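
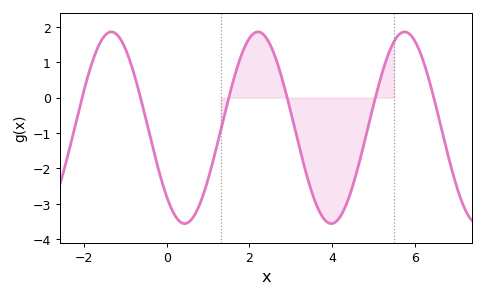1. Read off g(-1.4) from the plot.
1.8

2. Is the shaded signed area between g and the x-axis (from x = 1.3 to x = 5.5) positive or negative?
negative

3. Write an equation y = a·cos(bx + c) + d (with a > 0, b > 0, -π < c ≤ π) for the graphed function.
y = 2.71cos(1.8x + 2.4) - 0.85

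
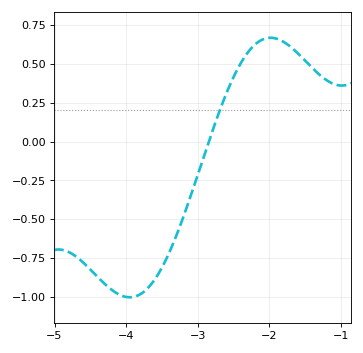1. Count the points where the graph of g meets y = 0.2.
1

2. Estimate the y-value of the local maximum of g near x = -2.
0.668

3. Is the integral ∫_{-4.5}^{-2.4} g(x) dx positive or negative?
negative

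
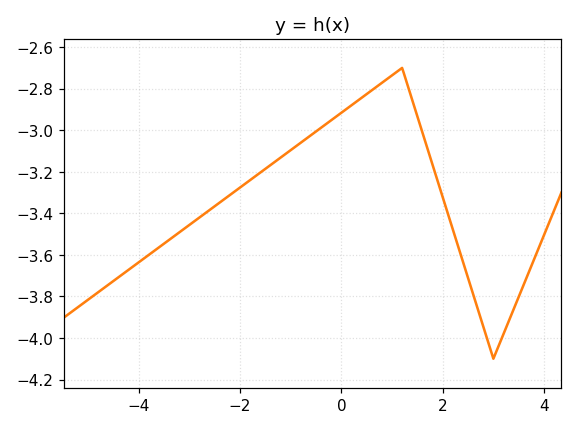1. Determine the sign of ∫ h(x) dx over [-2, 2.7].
negative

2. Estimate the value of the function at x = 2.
-3.32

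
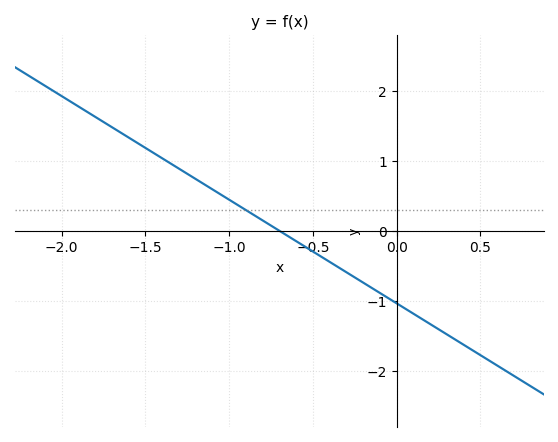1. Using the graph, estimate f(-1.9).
1.78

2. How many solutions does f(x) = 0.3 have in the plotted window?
1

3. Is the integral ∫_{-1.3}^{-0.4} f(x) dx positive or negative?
positive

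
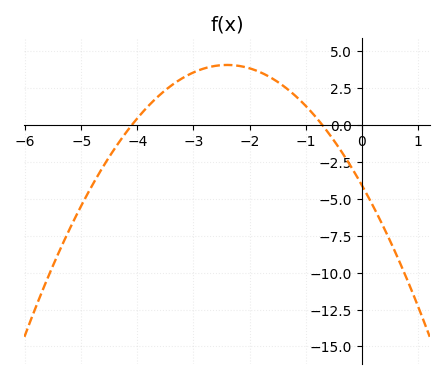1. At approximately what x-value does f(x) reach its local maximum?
-2.4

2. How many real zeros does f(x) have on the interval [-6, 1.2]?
2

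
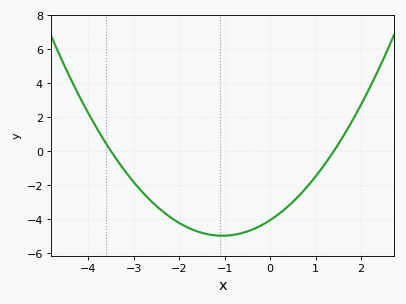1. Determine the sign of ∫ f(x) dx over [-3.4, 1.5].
negative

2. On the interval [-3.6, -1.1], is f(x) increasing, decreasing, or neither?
decreasing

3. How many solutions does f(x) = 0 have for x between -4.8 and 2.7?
2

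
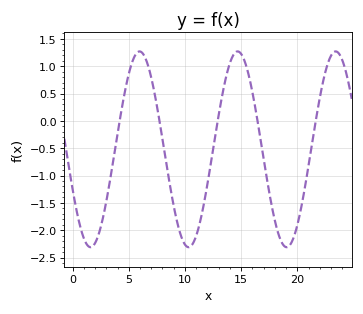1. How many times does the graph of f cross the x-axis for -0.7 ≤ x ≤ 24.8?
5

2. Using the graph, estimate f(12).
-1.16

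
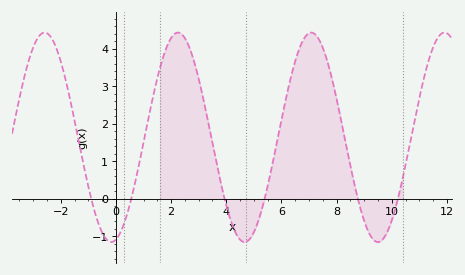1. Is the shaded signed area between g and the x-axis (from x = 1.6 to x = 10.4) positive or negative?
positive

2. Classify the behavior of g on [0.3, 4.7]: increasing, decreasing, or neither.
neither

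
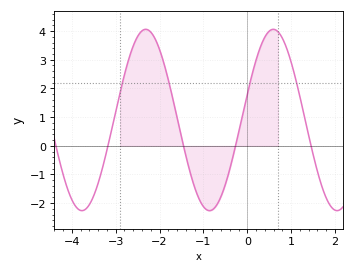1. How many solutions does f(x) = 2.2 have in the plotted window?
4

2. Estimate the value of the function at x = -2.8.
2.5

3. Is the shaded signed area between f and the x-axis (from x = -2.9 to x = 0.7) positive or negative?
positive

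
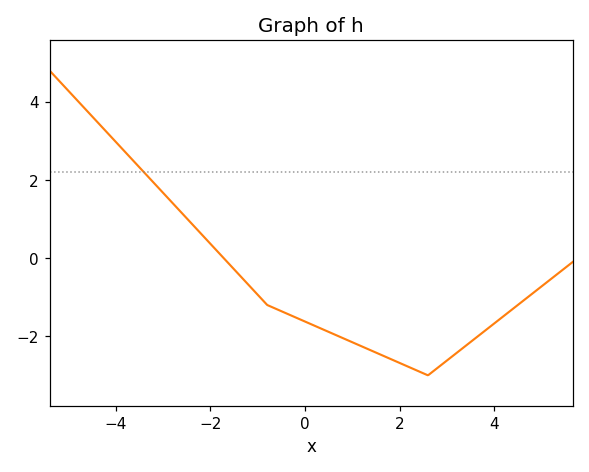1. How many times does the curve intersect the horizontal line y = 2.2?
1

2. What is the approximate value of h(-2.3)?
0.755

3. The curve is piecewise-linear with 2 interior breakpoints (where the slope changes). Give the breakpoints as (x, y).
(-0.8, -1.2); (2.6, -3)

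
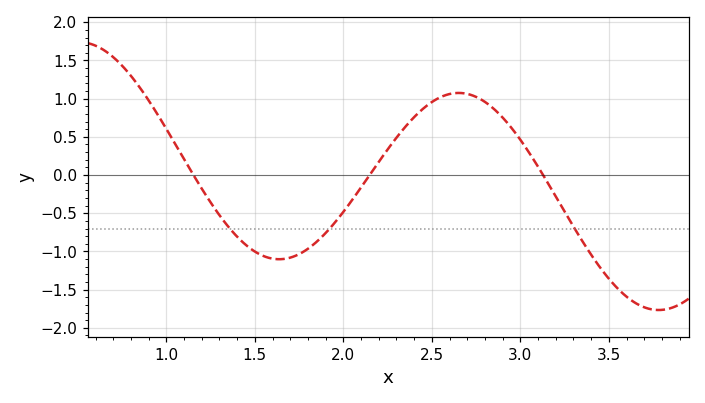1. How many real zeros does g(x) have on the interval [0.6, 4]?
3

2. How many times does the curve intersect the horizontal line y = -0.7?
3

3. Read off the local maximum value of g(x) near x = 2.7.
1.05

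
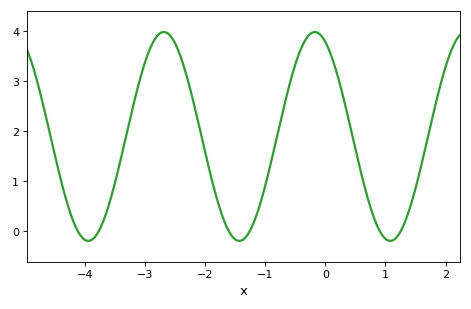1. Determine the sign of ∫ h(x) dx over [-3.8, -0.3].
positive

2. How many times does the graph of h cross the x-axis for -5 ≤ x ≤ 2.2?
6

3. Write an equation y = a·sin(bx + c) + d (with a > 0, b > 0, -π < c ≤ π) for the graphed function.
y = 2.09sin(2.5x + 2.01) + 1.89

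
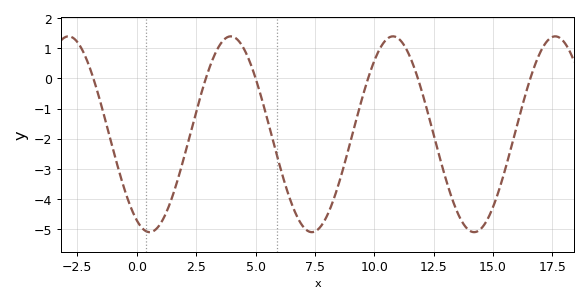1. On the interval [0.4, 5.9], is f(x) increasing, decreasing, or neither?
neither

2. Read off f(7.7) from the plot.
-4.9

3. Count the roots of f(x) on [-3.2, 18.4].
6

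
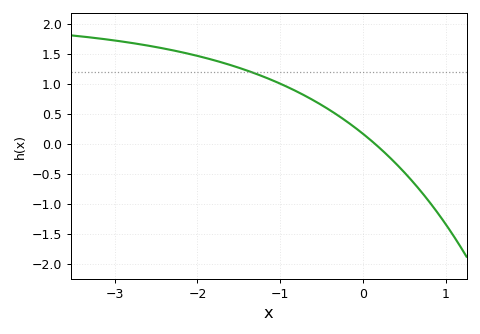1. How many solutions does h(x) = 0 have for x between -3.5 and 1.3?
1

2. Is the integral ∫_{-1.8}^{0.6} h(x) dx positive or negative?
positive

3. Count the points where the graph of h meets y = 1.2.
1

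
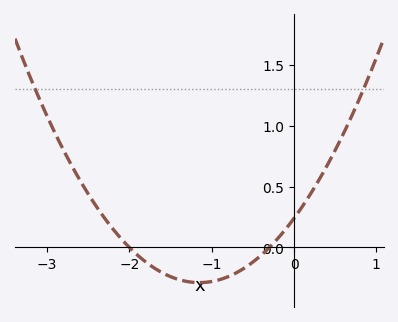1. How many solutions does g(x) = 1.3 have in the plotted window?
2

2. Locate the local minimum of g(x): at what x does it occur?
-1.15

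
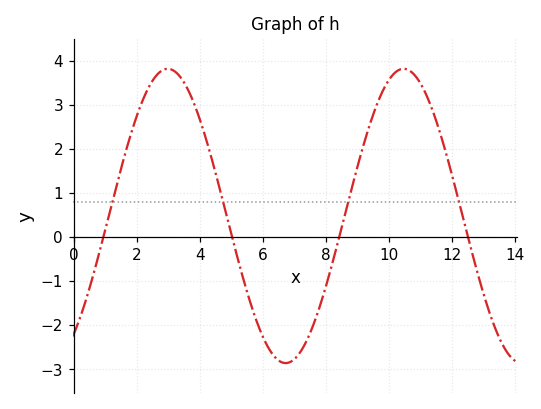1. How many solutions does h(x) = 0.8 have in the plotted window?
4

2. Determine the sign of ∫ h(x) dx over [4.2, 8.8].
negative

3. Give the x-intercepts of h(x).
1, 5, 8.4, 12.4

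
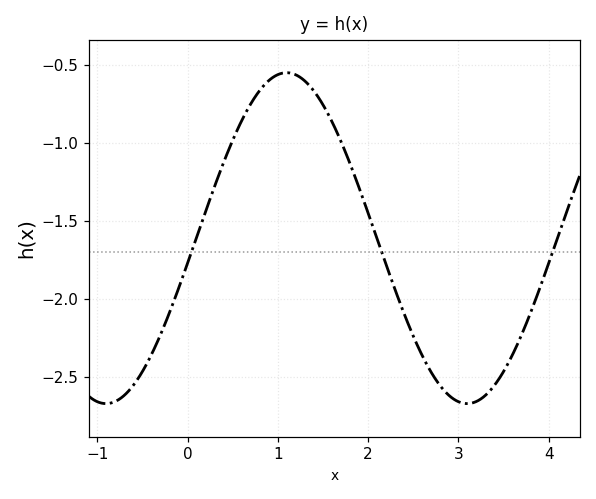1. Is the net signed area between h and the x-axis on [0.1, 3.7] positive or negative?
negative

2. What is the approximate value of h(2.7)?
-2.45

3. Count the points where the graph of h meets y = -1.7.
3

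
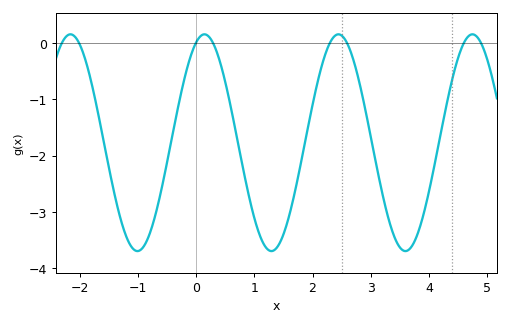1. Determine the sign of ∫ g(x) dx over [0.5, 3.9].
negative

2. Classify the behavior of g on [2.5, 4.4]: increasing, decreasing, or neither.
neither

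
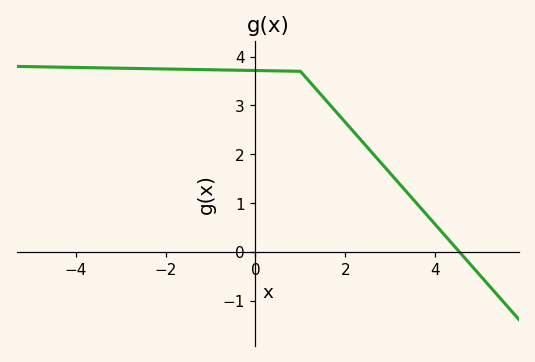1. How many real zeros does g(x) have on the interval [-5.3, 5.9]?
1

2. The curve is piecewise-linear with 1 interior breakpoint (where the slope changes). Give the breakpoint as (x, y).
(1, 3.7)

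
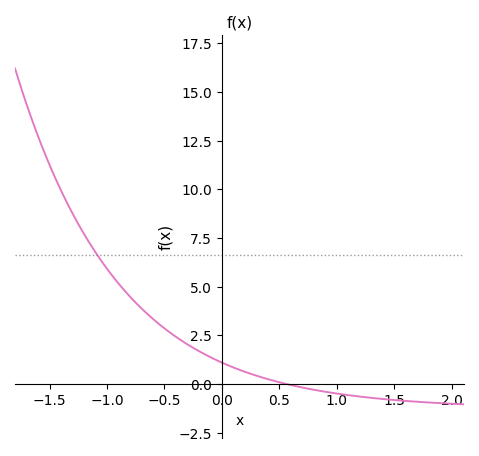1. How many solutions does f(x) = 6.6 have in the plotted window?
1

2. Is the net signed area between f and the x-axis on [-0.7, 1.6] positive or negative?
positive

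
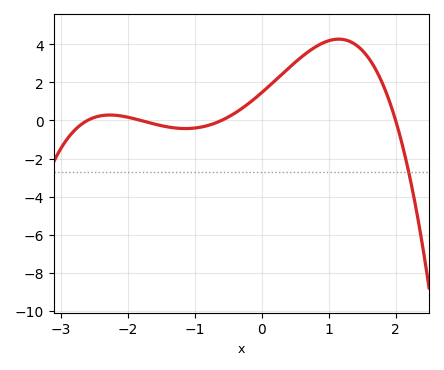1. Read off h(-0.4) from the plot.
0.384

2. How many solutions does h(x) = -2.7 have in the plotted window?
1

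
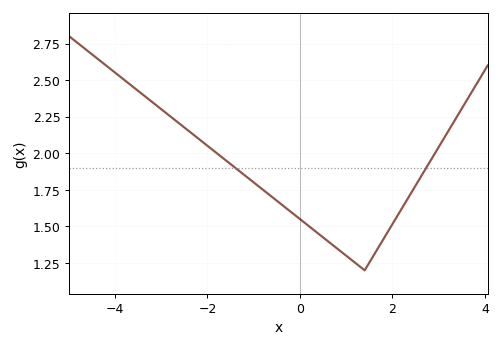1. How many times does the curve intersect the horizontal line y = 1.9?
2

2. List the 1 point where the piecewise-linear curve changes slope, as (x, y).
(1.4, 1.2)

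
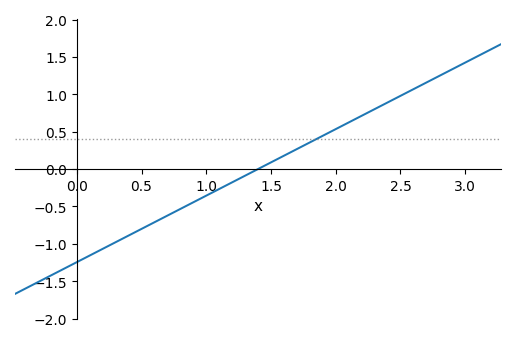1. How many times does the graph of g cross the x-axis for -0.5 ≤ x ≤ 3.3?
1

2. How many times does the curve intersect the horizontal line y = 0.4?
1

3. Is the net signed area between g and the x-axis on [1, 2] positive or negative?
positive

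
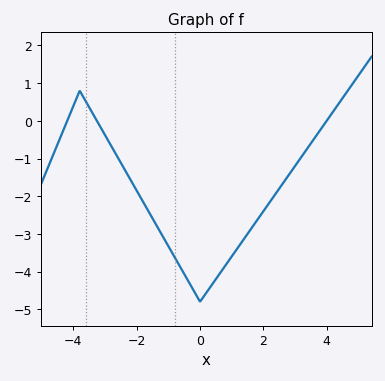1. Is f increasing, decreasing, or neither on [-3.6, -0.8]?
decreasing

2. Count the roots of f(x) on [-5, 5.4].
3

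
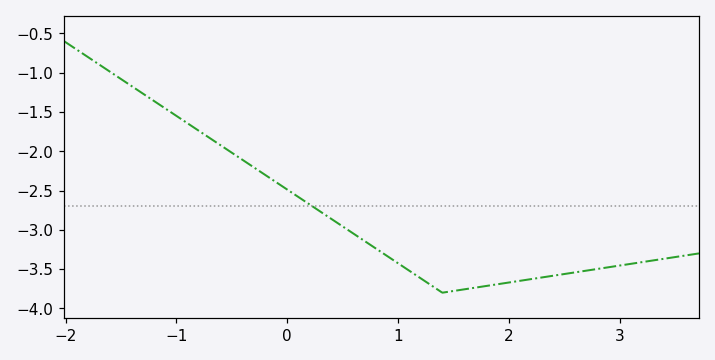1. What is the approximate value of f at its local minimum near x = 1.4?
-3.8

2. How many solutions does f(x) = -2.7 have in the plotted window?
1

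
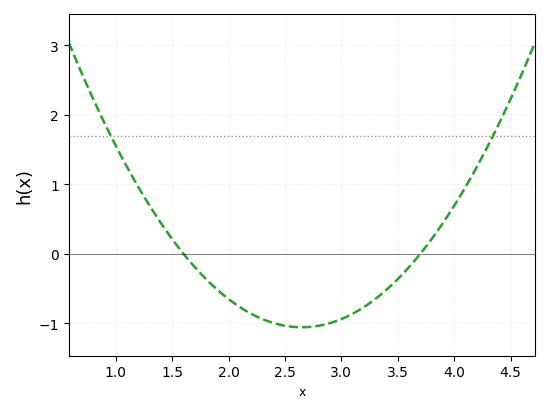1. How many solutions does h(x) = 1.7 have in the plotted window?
2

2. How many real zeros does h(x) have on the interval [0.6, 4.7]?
2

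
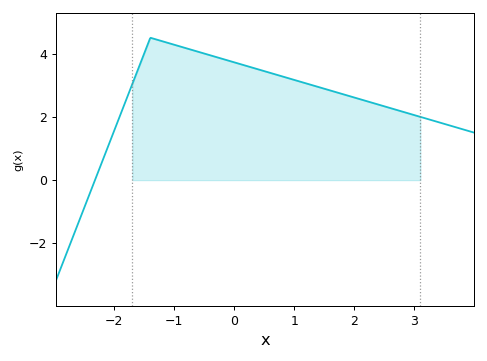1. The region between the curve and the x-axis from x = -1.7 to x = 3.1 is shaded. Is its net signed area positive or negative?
positive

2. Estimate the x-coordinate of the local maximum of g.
-1.4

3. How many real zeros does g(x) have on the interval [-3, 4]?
1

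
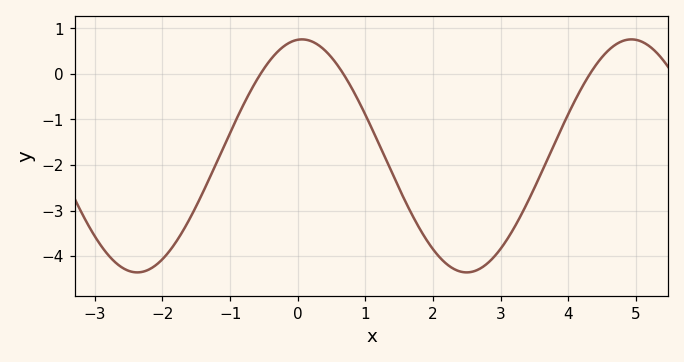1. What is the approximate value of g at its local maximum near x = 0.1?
0.76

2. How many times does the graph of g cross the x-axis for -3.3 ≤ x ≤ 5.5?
3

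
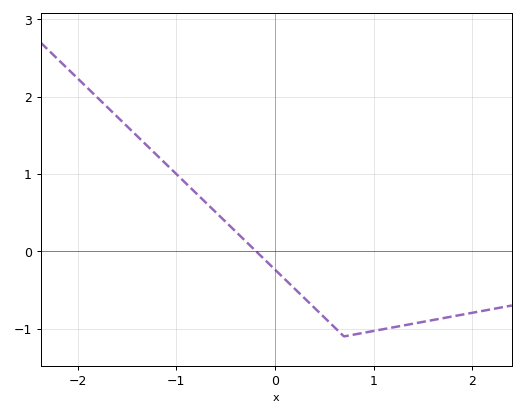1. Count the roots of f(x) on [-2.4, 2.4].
1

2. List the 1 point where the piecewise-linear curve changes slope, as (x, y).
(0.7, -1.1)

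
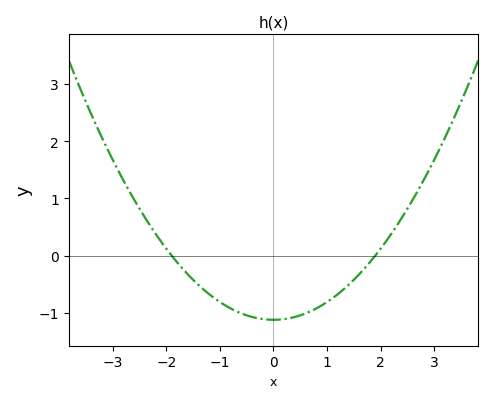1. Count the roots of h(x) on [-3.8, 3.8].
2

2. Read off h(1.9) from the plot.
0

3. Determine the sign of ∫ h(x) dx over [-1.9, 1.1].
negative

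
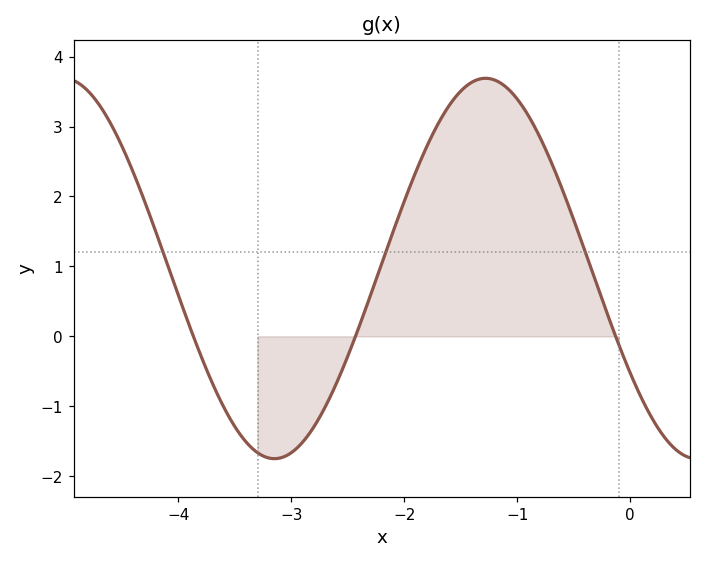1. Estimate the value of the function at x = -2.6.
-0.7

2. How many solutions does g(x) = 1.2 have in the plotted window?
3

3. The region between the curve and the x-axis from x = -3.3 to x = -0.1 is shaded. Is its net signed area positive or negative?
positive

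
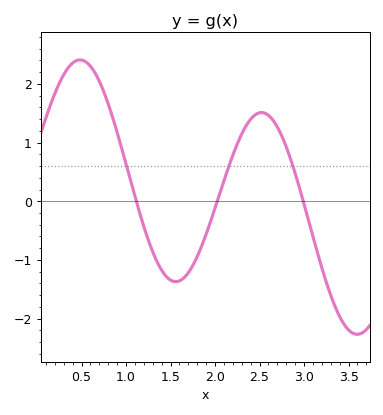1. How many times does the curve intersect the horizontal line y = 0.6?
3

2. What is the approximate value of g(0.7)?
2.04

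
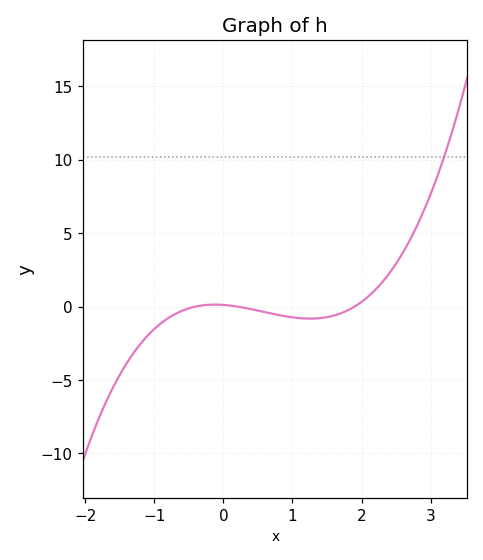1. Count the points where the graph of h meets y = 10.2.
1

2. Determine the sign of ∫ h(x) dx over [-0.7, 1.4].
negative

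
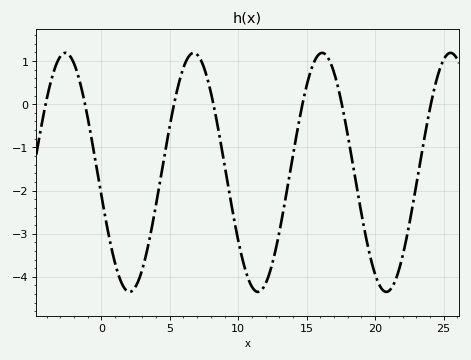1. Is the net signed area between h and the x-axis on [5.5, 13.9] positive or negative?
negative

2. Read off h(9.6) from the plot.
-2.5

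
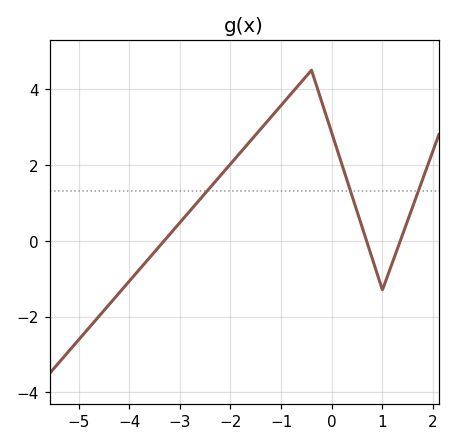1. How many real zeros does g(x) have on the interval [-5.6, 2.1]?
3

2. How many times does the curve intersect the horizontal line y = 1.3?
3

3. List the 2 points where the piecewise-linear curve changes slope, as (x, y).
(-0.4, 4.5); (1, -1.3)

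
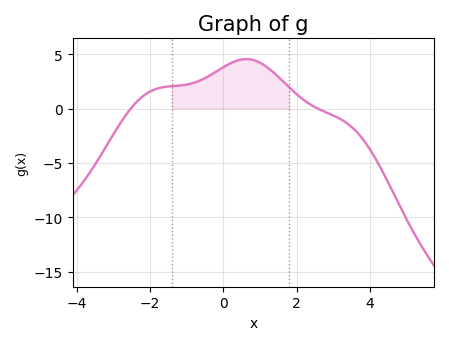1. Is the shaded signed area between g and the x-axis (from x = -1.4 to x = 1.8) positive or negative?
positive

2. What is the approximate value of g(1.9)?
1.5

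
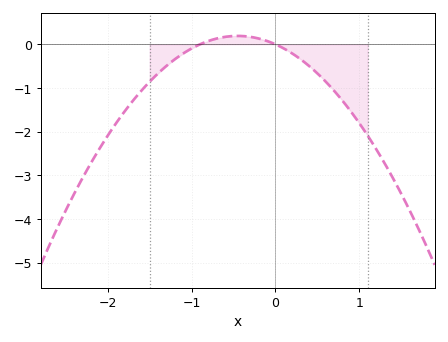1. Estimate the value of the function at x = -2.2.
-2.7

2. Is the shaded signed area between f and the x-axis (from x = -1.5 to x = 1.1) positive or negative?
negative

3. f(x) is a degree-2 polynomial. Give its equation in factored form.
y = -0.95(x + 0.9)(x - 0)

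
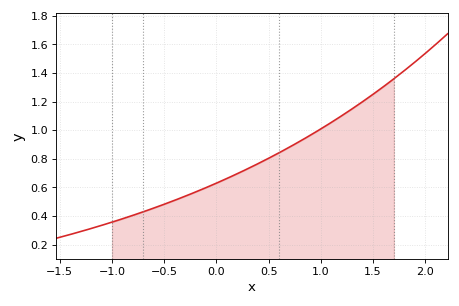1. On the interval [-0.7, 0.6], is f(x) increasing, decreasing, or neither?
increasing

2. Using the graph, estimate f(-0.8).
0.4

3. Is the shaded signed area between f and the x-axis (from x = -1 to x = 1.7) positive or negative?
positive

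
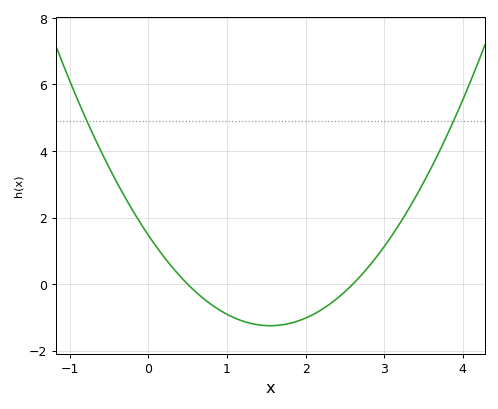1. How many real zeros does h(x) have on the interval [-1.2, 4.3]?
2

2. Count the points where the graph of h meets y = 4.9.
2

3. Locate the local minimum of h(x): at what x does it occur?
1.6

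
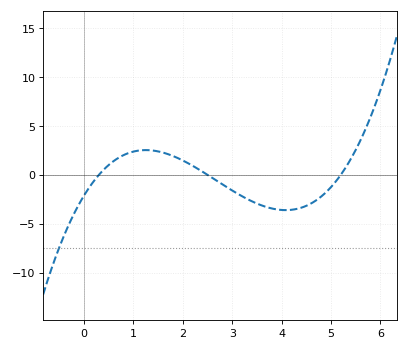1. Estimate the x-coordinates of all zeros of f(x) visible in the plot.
0.3, 2.5, 5.2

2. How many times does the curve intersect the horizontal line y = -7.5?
1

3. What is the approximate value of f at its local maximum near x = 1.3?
2.53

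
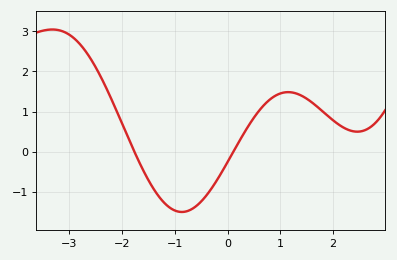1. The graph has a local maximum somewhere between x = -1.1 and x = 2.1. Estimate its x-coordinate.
1.1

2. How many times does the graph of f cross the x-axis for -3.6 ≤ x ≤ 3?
2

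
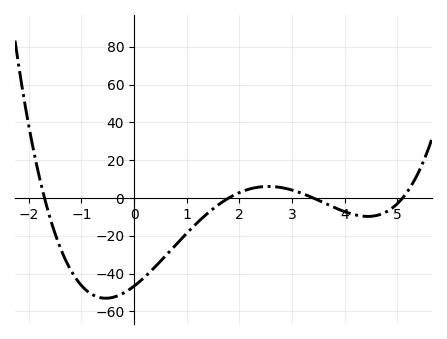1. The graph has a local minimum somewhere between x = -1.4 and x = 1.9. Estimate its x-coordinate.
-0.537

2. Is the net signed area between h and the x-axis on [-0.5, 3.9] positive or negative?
negative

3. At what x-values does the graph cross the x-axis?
-1.7, 1.8, 3.4, 5.1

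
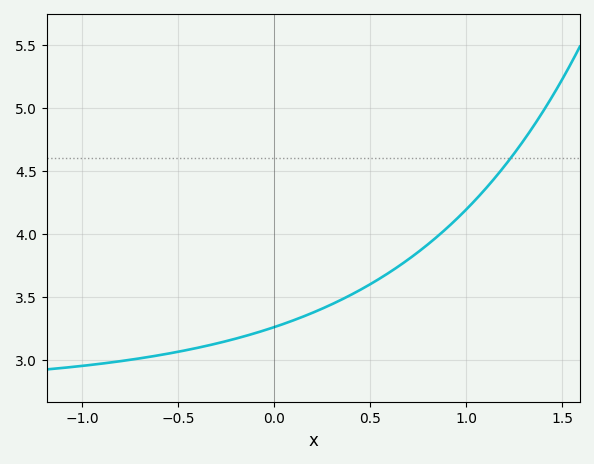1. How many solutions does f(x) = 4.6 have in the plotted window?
1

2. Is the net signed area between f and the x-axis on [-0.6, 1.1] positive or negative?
positive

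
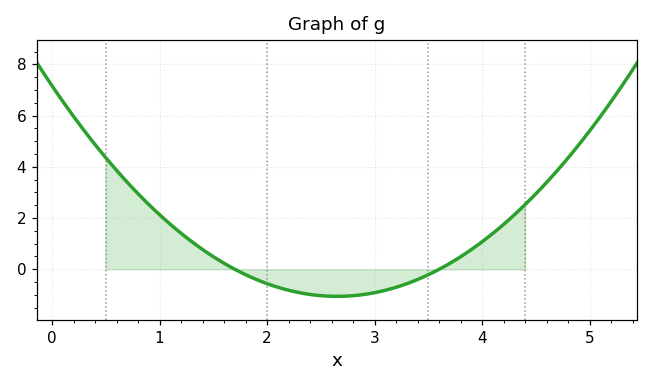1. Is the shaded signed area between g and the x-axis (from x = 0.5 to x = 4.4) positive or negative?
positive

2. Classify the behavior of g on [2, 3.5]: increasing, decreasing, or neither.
neither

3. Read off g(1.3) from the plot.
1.08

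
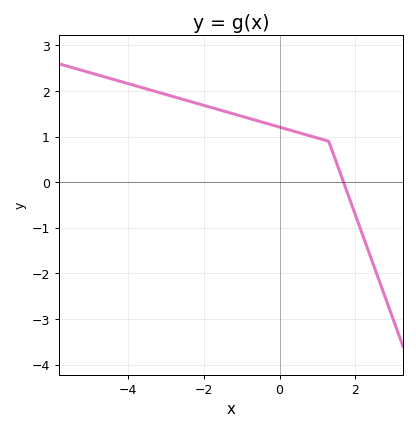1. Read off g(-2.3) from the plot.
1.8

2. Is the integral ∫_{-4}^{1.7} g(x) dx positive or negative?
positive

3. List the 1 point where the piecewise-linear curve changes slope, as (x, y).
(1.3, 0.9)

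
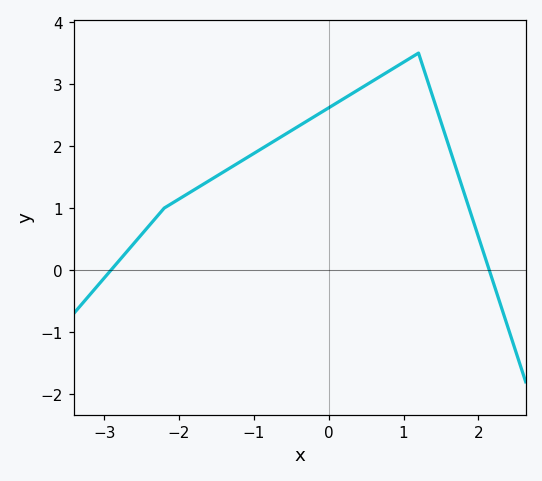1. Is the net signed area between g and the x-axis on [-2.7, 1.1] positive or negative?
positive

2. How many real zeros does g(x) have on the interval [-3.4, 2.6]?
2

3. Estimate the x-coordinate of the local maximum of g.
1.2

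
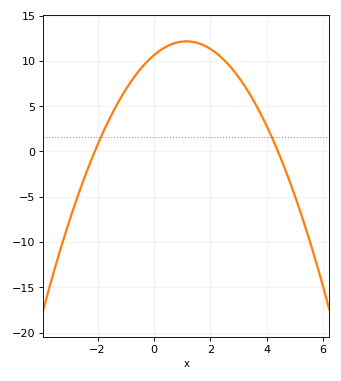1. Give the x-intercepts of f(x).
-2, 4.4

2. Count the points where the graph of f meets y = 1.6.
2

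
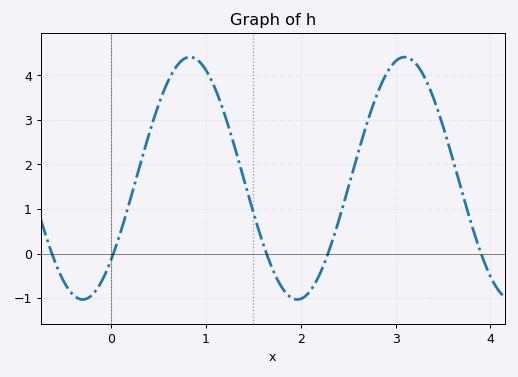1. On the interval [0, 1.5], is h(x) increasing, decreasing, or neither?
neither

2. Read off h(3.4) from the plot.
3.49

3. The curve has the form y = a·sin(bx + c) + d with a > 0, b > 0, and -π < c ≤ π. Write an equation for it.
y = 2.72sin(2.78x - 0.75) + 1.69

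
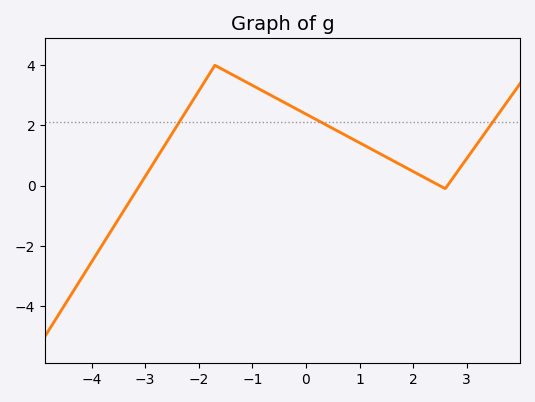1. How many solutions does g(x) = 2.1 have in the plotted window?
3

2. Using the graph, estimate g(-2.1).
2.8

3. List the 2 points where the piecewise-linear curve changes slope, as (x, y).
(-1.7, 4); (2.6, -0.1)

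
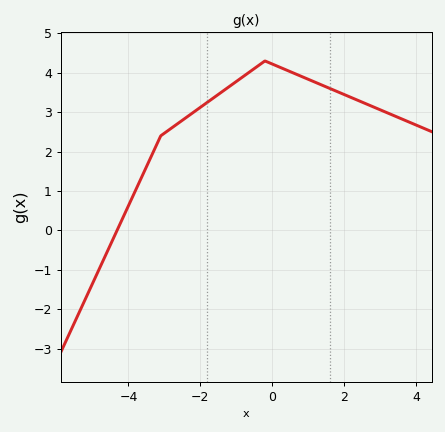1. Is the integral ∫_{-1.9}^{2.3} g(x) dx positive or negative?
positive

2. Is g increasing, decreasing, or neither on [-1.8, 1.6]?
neither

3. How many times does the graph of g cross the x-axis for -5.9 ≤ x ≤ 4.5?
1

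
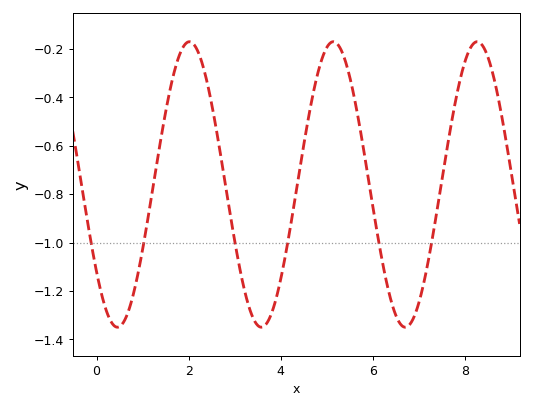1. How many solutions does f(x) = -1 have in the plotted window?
6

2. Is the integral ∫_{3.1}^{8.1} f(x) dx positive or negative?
negative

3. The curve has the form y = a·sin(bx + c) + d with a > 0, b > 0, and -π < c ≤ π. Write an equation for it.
y = 0.59sin(2x - 2.5) - 0.76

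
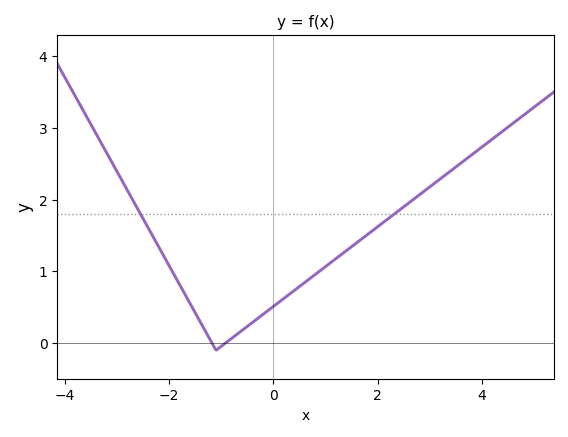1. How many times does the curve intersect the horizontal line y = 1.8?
2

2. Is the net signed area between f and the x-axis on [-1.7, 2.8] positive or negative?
positive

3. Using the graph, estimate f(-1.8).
0.8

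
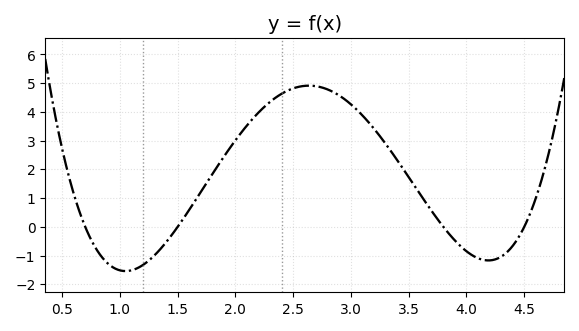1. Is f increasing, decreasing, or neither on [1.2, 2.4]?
increasing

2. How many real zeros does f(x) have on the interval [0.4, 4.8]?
4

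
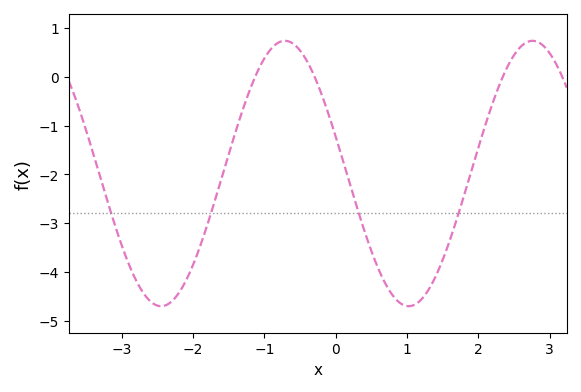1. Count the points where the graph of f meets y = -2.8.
4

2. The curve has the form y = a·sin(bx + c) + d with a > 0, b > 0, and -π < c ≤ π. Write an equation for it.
y = 2.72sin(1.8x + 2.9) - 1.98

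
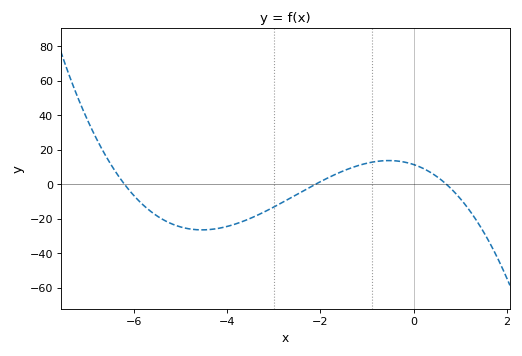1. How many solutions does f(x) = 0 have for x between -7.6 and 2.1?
3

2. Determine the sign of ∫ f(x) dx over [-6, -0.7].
negative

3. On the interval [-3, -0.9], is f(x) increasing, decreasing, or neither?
increasing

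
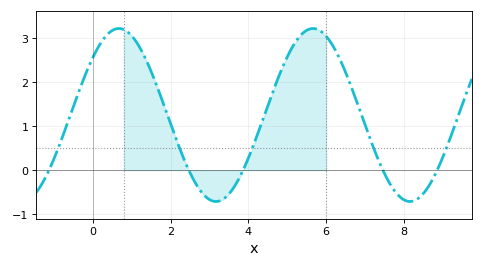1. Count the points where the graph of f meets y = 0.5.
5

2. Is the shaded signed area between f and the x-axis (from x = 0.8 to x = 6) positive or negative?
positive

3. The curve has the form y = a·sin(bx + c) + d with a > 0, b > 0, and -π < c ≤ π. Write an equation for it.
y = 1.96sin(1.26x + 0.722) + 1.25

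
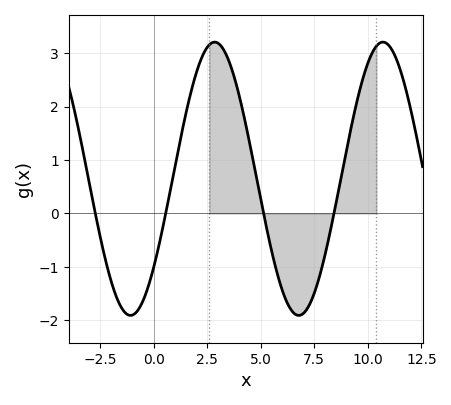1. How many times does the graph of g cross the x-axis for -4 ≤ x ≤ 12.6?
4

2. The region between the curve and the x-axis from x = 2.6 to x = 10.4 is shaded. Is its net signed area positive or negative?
positive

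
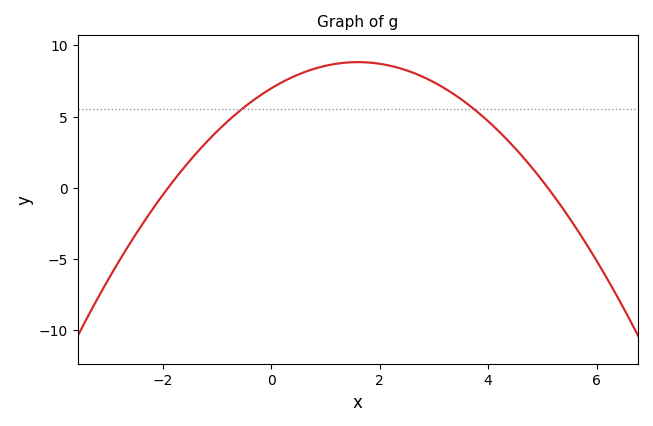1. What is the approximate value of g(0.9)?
8.47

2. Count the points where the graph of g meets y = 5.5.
2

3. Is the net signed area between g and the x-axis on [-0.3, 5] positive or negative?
positive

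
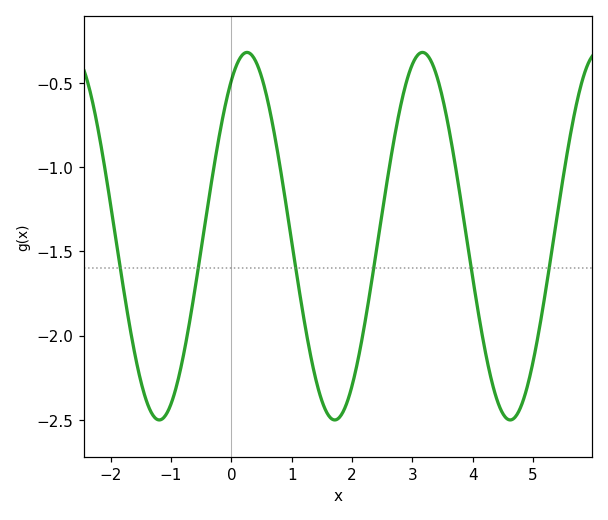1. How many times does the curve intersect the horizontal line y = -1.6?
6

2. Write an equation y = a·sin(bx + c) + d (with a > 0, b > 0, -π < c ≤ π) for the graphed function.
y = 1.09sin(2.2x + 1) - 1.41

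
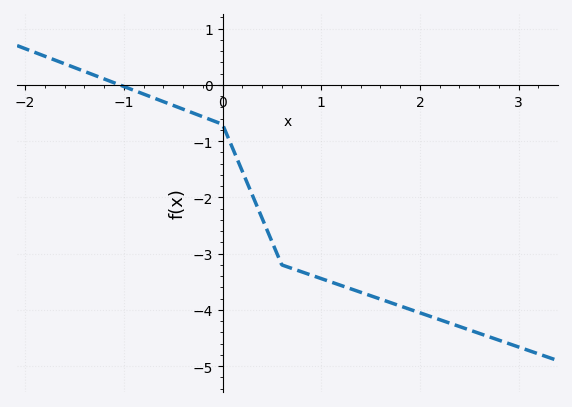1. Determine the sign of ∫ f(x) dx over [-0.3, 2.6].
negative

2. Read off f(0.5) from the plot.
-2.78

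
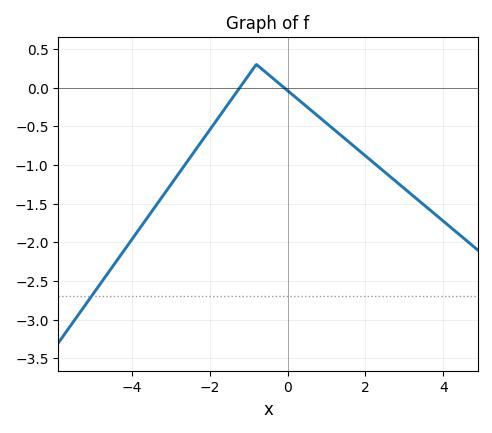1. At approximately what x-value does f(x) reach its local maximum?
-0.8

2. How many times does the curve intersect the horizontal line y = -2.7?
1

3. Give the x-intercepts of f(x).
-1.2, 0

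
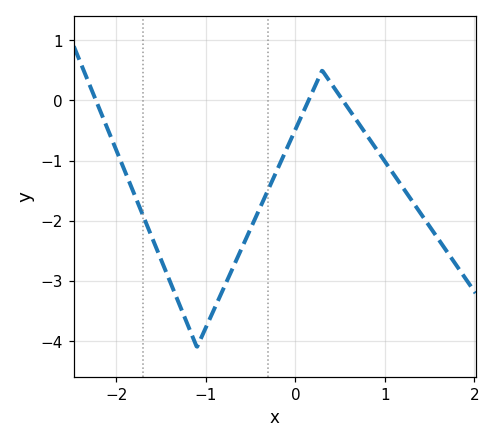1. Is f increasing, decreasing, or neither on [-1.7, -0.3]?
neither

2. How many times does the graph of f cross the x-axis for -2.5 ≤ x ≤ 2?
3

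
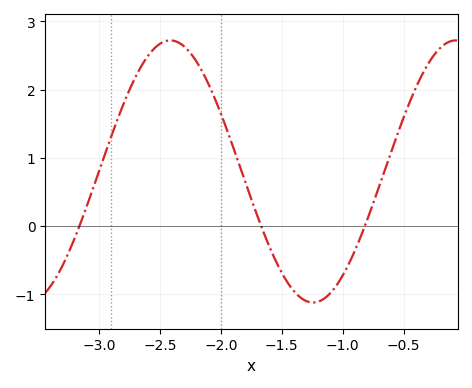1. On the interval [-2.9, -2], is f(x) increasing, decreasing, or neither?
neither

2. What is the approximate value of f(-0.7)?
0.6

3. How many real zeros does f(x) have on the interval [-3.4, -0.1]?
3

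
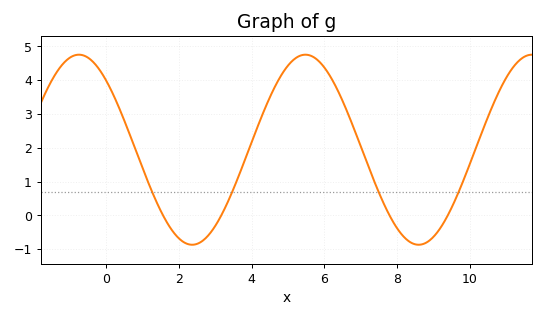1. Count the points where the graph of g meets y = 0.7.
4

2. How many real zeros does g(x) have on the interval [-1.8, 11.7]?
4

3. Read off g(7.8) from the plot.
0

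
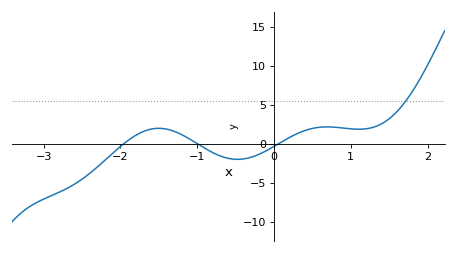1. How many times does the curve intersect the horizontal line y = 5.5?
1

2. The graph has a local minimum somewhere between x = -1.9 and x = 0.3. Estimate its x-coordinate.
-0.5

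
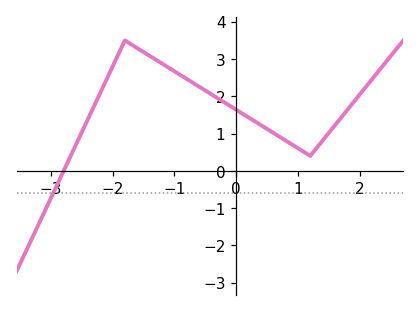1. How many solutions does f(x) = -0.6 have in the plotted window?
1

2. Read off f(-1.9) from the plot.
3.1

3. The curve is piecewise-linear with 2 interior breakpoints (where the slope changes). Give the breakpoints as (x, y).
(-1.8, 3.5); (1.2, 0.4)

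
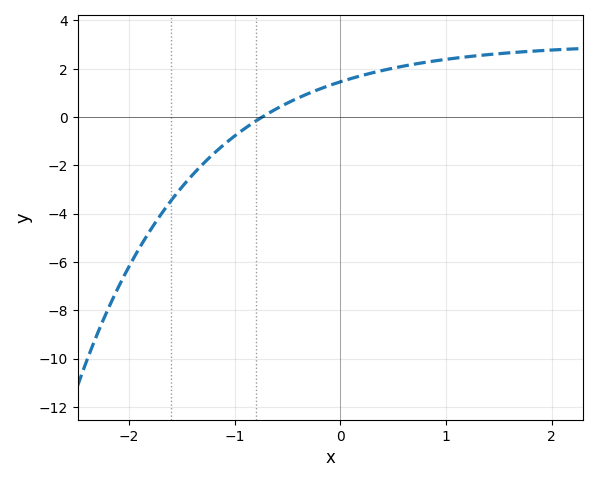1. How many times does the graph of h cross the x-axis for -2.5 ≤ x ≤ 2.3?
1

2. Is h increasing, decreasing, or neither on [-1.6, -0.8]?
increasing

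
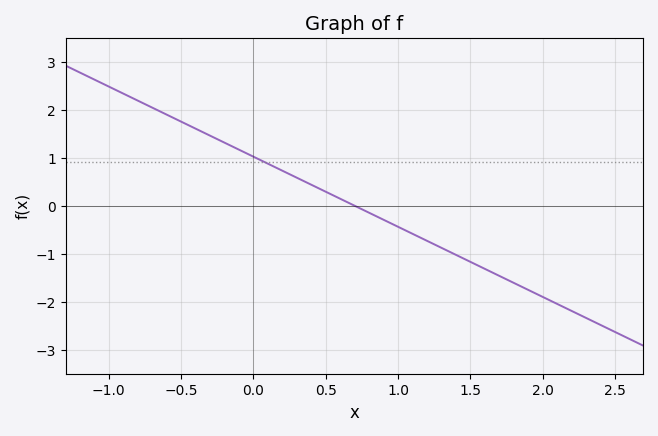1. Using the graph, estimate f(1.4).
-1.02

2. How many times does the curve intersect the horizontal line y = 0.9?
1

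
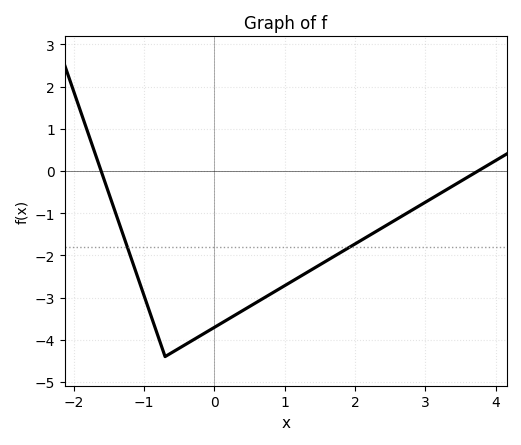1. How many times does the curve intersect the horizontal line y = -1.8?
2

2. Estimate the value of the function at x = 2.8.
-0.938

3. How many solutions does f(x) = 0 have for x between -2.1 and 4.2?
2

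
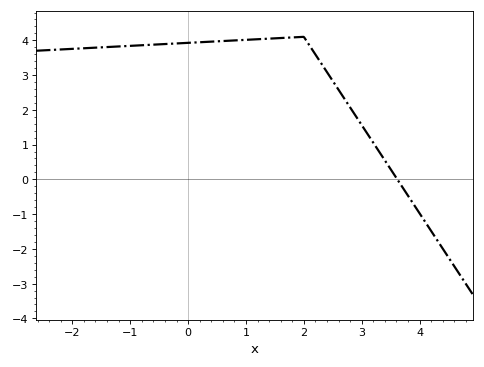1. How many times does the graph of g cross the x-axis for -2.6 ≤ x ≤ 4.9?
1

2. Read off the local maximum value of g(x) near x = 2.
4.1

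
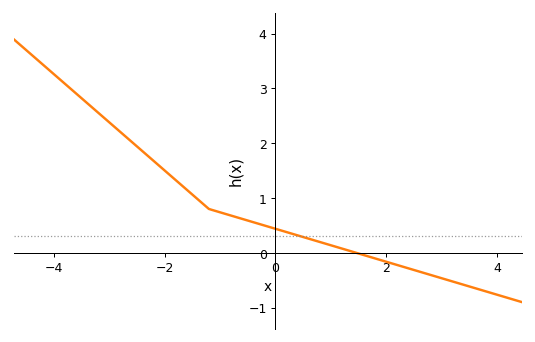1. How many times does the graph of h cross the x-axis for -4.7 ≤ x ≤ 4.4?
1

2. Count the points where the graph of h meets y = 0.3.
1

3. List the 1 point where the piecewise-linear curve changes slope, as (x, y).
(-1.2, 0.8)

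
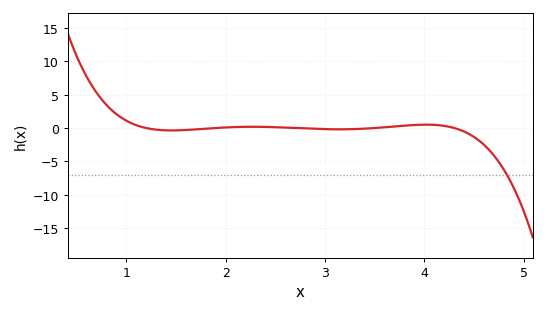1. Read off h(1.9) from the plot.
0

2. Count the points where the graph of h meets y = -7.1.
1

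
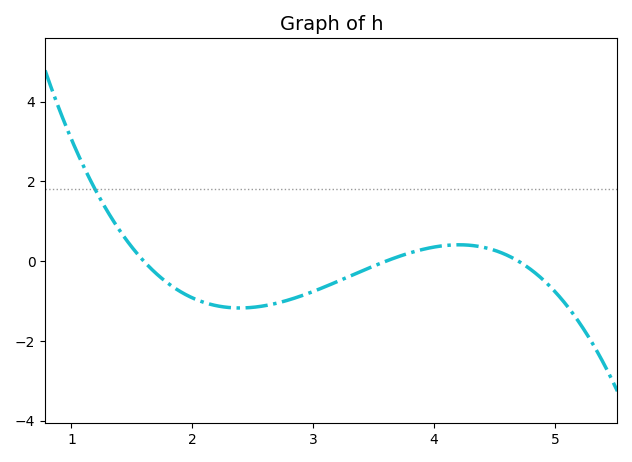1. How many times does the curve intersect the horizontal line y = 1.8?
1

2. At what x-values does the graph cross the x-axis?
1.6, 3.6, 4.7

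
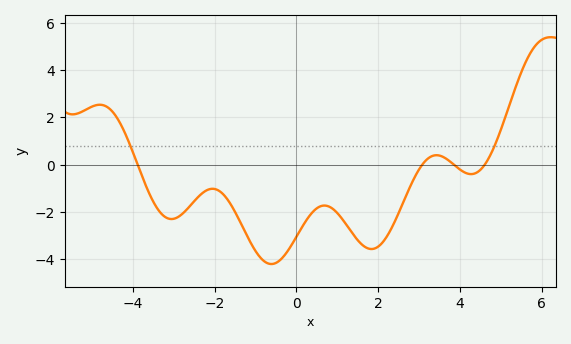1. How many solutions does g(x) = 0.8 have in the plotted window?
2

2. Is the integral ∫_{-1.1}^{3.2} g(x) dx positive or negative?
negative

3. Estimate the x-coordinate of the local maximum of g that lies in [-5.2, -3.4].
-4.81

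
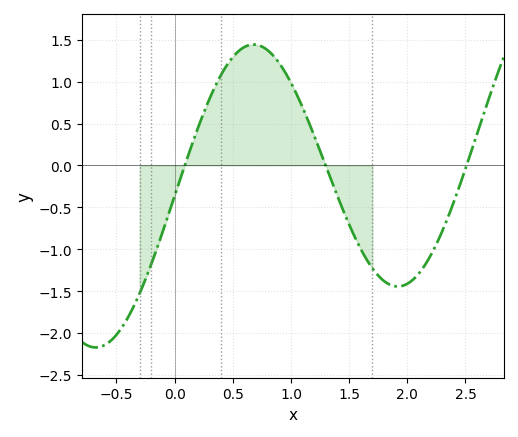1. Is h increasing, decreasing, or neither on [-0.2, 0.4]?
increasing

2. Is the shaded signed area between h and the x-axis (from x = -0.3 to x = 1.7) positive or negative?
positive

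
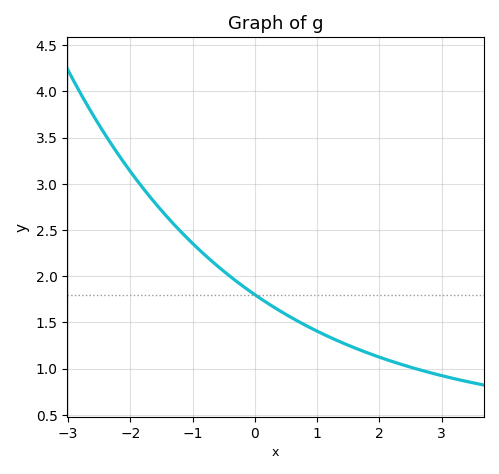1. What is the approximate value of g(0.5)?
1.59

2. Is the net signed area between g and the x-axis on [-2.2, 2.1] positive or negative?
positive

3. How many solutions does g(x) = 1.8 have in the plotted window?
1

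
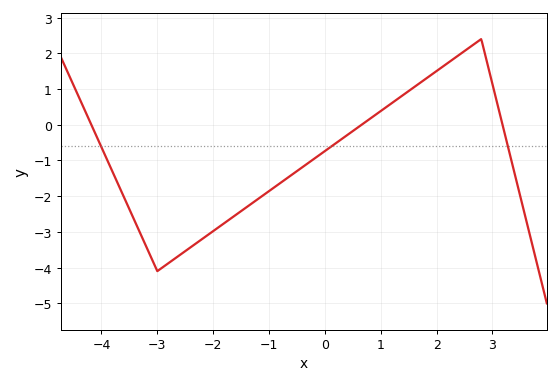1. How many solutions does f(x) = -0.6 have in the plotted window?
3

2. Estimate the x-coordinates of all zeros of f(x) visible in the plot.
-4.2, 0.6, 3.2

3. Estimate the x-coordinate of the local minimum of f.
-3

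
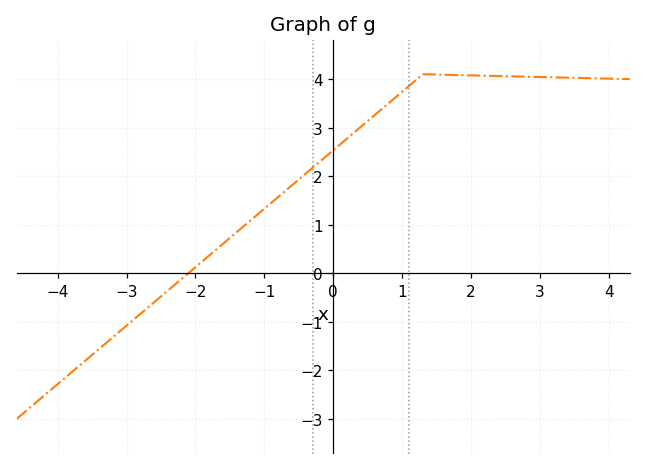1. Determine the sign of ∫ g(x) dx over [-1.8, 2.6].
positive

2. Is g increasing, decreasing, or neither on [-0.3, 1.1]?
increasing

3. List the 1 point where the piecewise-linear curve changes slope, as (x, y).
(1.3, 4.1)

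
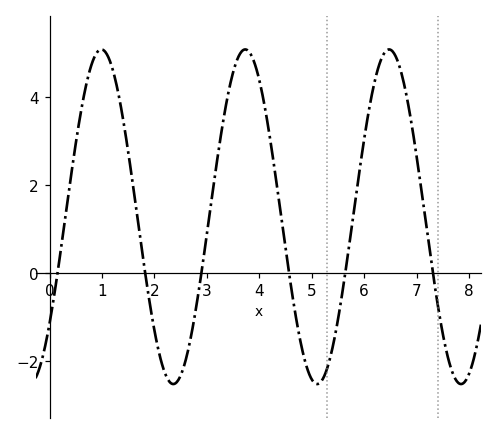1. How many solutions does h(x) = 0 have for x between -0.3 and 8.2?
6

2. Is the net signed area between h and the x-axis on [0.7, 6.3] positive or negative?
positive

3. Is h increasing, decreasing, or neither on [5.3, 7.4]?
neither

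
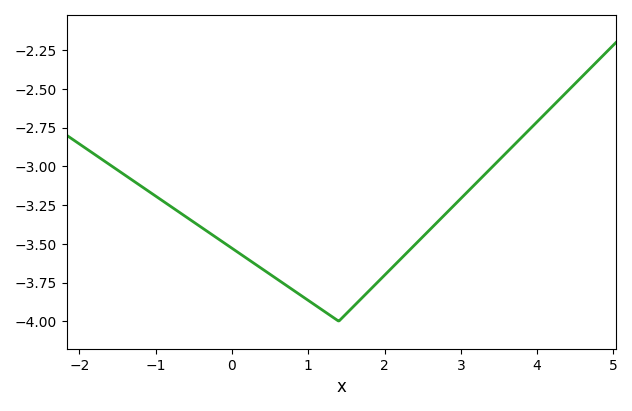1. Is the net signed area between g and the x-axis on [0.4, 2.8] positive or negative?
negative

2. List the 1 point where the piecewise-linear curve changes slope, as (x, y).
(1.4, -4)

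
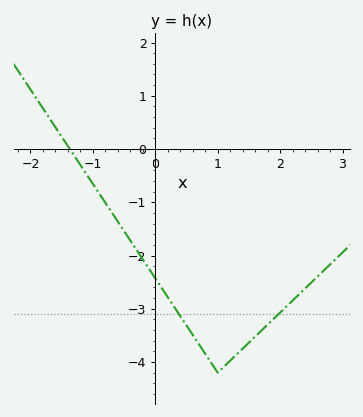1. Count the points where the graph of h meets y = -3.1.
2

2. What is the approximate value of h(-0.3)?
-1.9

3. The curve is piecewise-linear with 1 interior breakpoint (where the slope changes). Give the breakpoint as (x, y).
(1, -4.2)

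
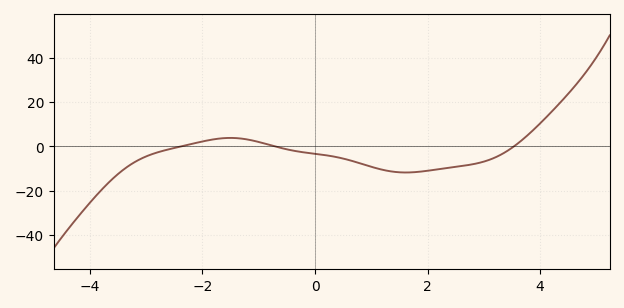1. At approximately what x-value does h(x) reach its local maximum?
-1.6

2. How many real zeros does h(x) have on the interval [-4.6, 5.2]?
3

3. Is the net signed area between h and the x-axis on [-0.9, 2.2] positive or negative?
negative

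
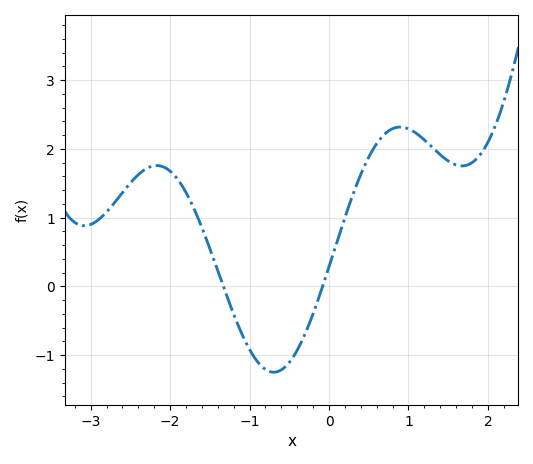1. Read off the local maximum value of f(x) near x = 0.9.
2.32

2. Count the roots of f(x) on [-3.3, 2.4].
2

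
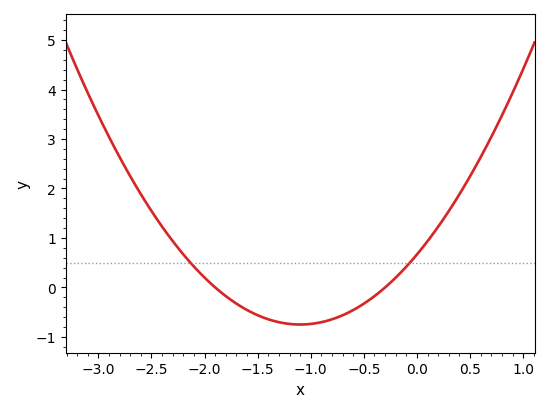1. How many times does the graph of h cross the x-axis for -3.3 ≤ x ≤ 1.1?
2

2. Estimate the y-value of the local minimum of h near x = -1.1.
-0.749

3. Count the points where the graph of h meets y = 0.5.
2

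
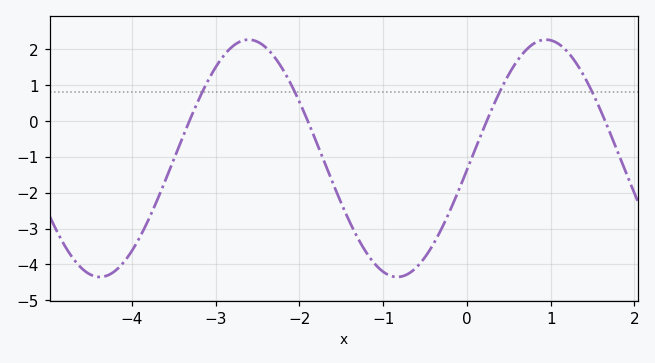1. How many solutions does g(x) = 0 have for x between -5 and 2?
4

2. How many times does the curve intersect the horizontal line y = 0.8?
4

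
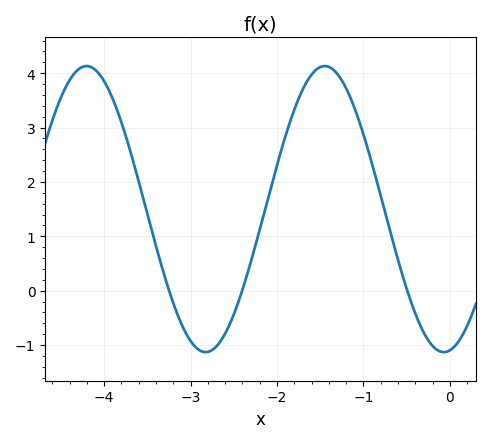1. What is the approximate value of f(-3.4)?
0.8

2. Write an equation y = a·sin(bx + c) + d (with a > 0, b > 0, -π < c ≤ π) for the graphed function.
y = 2.63sin(2.3x - 1.4) + 1.5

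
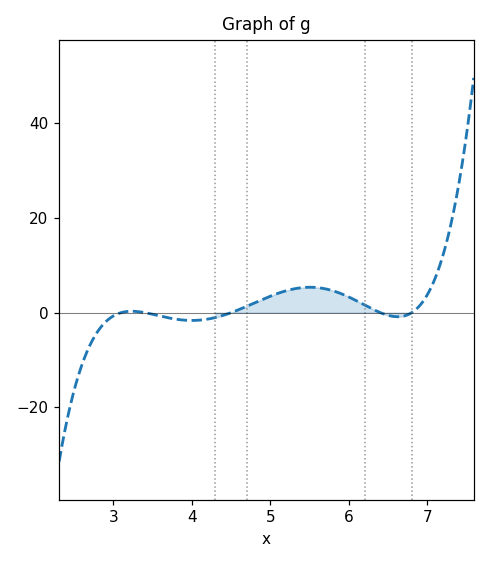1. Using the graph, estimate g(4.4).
-0.568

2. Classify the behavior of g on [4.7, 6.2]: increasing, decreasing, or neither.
neither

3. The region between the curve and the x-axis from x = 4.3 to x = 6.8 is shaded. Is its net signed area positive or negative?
positive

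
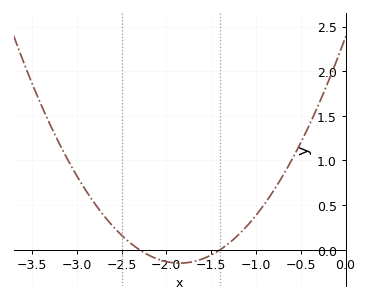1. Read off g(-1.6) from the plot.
-0.1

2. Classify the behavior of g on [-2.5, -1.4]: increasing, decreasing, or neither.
neither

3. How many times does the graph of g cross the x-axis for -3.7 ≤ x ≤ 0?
2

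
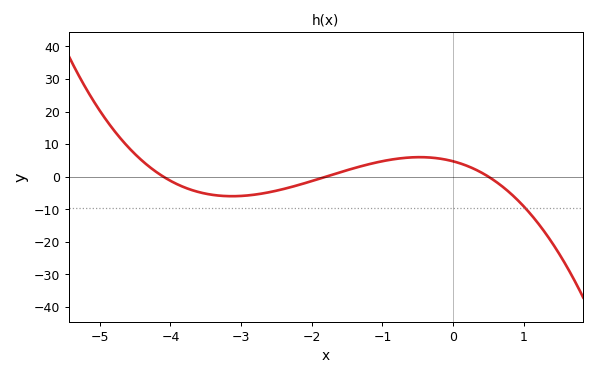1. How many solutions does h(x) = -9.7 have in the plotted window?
1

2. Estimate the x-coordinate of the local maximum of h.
-0.471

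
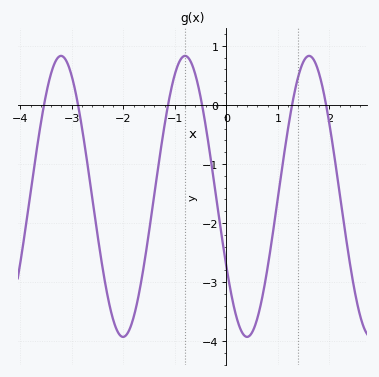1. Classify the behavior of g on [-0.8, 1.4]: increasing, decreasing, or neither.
neither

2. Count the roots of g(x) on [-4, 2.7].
6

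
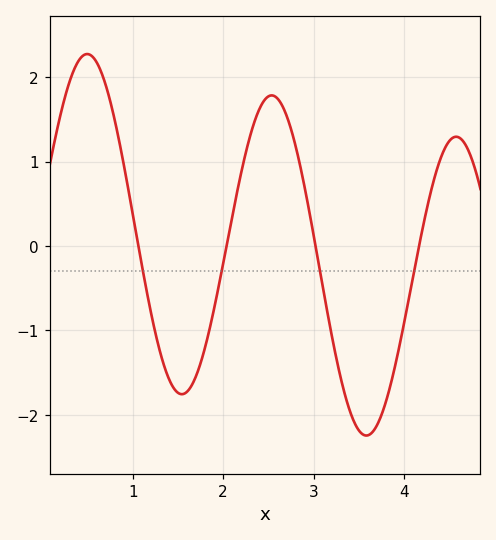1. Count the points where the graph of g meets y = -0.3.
4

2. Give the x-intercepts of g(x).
1.1, 2, 3, 4.2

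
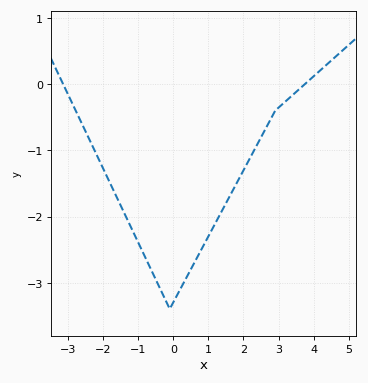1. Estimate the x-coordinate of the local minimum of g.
0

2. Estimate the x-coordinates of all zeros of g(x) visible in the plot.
-3.2, 3.8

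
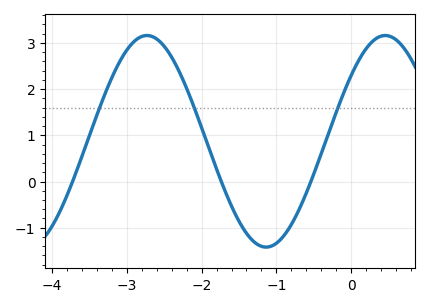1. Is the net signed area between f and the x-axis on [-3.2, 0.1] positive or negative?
positive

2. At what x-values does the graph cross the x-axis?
-3.73, -1.74, -0.538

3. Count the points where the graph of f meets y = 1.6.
3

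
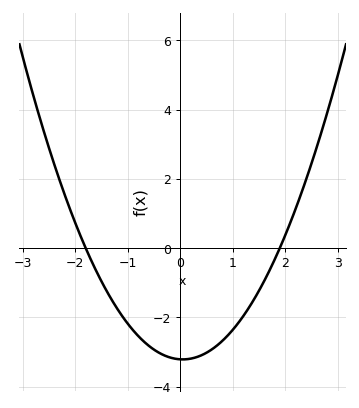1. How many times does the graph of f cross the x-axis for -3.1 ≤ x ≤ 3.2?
2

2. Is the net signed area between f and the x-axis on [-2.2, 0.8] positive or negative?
negative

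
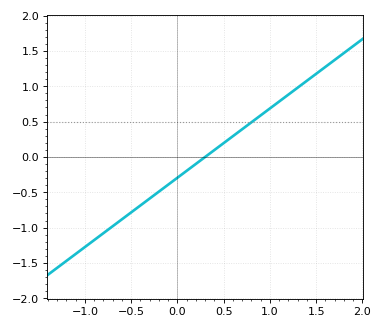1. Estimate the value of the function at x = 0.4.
0.098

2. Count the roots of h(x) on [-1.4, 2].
1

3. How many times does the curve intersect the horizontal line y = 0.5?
1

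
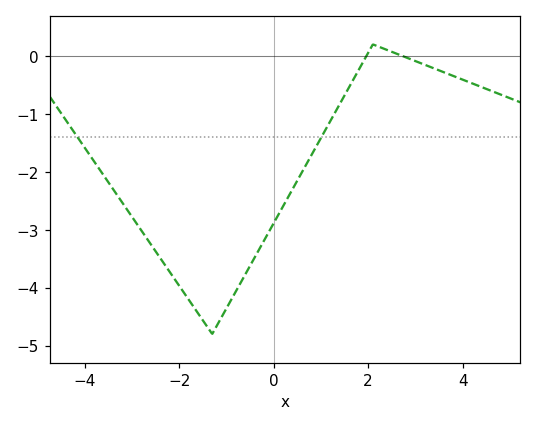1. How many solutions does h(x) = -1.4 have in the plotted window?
2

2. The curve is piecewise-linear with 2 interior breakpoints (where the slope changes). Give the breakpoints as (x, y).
(-1.3, -4.8); (2.1, 0.2)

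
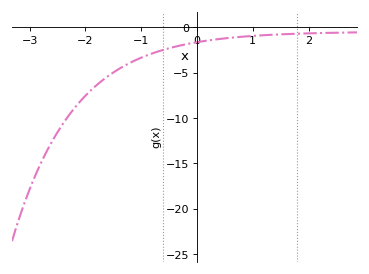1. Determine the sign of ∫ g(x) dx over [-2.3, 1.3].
negative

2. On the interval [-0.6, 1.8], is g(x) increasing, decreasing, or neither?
increasing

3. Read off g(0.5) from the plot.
-1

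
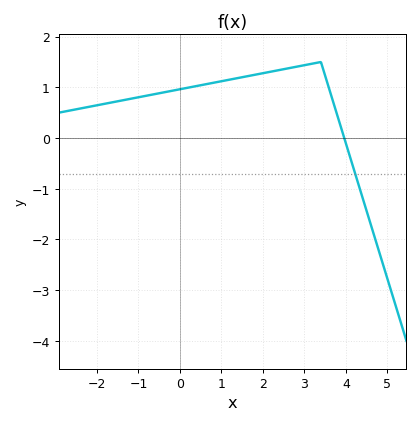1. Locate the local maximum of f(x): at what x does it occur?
3.4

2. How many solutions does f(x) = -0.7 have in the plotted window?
1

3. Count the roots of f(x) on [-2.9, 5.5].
1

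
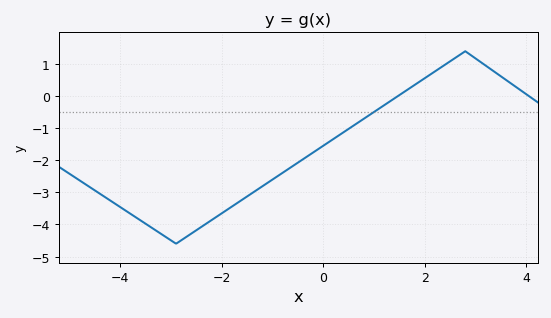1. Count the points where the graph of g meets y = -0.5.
1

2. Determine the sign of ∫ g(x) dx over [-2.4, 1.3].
negative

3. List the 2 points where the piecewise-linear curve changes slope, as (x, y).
(-2.9, -4.6); (2.8, 1.4)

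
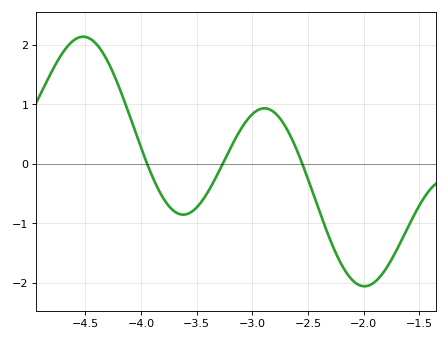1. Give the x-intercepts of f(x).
-3.94, -3.27, -2.55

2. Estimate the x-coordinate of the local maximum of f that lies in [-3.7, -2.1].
-2.89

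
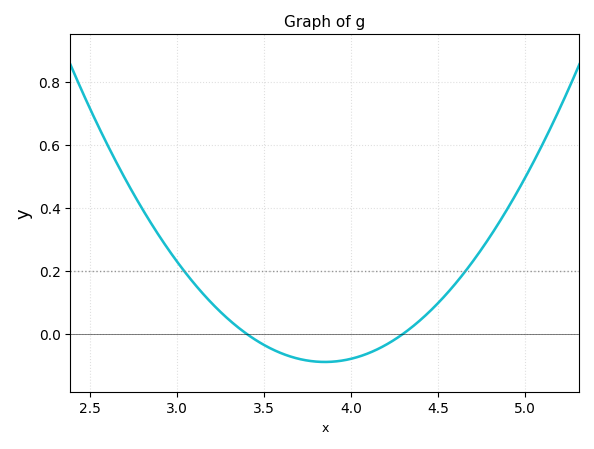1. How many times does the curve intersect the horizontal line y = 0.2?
2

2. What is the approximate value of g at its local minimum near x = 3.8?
-0.08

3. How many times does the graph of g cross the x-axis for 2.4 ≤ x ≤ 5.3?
2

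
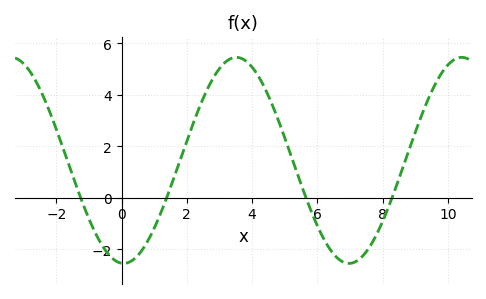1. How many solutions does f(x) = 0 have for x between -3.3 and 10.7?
4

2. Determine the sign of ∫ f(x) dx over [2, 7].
positive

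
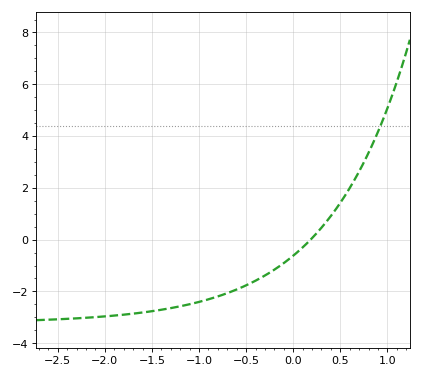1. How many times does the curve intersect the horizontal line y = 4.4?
1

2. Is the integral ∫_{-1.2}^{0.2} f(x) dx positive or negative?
negative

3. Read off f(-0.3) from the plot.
-1.38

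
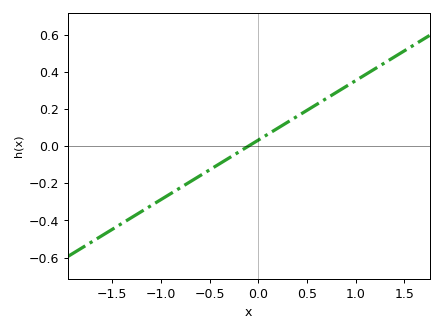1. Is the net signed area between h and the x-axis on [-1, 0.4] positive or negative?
negative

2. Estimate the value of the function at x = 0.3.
0.128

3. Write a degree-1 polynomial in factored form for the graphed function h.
y = 0.32(x + 0.1)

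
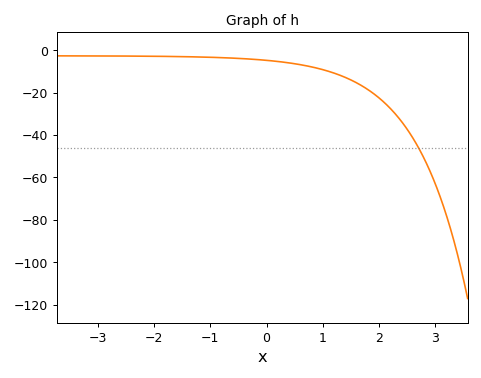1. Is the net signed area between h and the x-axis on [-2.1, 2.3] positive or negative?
negative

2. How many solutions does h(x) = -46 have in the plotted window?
1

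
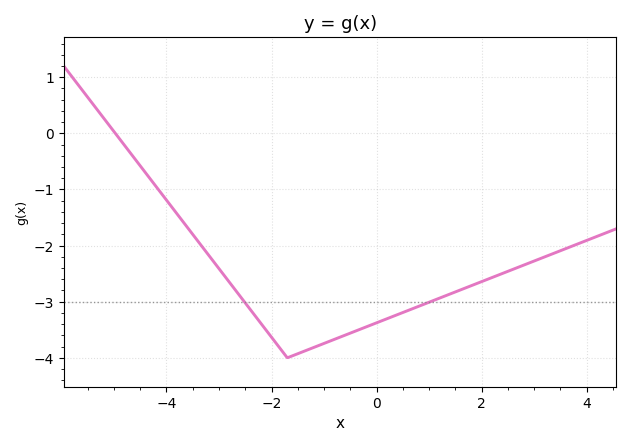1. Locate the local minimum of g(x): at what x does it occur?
-1.7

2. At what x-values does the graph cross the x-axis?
-4.97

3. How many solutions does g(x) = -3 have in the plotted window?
2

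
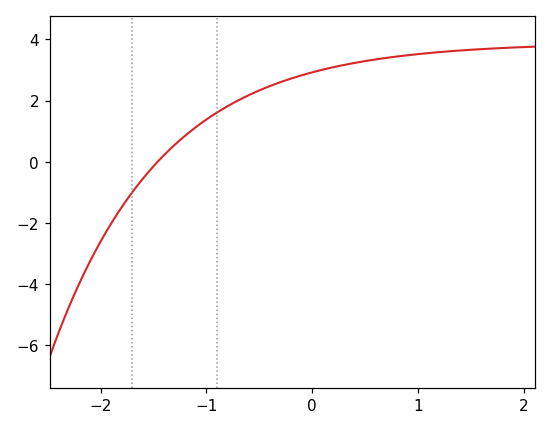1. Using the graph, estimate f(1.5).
3.66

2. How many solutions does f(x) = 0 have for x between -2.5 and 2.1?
1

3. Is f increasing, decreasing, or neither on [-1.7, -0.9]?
increasing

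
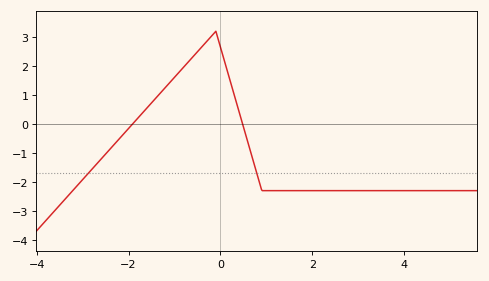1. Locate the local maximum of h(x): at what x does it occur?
-0.2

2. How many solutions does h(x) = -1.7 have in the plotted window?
2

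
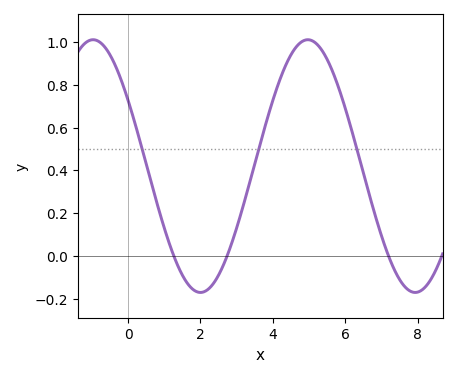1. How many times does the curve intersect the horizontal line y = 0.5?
3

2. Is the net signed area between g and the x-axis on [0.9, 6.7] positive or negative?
positive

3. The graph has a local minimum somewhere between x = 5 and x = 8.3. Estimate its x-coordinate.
7.93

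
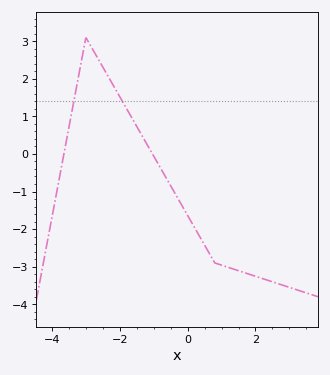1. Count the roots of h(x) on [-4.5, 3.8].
2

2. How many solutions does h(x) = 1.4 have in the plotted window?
2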